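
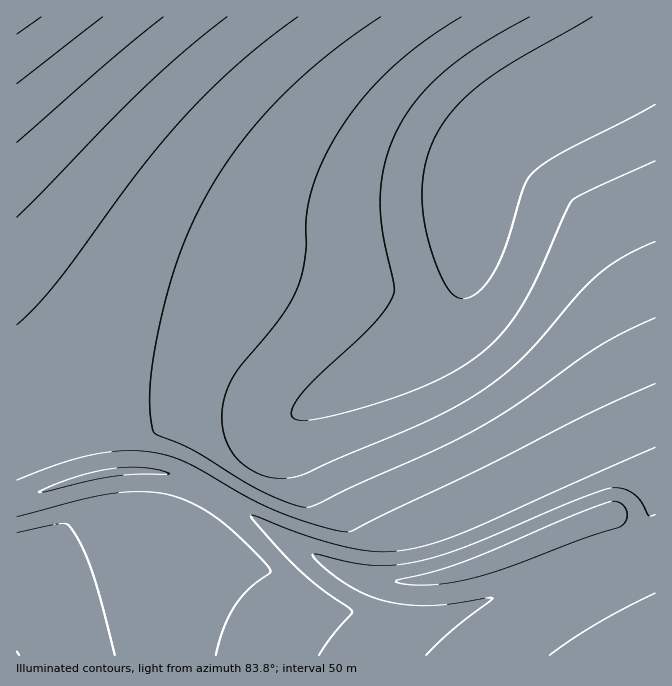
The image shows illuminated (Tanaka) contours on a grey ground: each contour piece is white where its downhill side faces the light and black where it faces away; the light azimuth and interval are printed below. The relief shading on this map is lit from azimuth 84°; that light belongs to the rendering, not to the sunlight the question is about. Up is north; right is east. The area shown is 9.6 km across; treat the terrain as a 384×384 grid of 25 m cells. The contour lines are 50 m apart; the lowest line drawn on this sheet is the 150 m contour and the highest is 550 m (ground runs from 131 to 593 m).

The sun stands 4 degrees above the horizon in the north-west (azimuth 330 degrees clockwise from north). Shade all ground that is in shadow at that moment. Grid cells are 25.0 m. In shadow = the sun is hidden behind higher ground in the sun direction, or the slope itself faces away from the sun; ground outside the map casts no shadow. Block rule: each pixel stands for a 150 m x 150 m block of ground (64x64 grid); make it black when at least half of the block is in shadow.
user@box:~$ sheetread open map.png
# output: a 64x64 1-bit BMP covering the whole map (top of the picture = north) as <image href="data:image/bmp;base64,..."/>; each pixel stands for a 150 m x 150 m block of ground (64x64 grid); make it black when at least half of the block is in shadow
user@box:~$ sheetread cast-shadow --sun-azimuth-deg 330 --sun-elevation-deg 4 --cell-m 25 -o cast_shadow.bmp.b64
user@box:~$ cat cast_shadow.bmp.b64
<image width="64" height="64" href="data:image/bmp;base64,Qk0+AgAAAAAAAD4AAAAoAAAAQAAAAEAAAAABAAEAAAAAAAACAAATCwAAEwsAAAIAAAAAAAAA////AAAAAAAAAAAAAAAAAAAAAAAAAAAAAAAAAAAAAAAAAAAAAAf/gAAAAAAf///gAAAAAP////gAAAAB////+AAAAAf////8AAAAD/////wAAAAf/////AAAAD/////8AAAAf/////wAAAH//////gAAA//////+AAAH//////5wAB///////v8Af//////8//////////z///8/////+H//+B/////4D//gD/////gB/4AD////8AAAAAD////wAAAAAD////AAAAAAH///4AAAAAAH///gAAAAAAH//+AAAAAAAH//wAAAAAAAP//AAAAAAAAf/8AAAAAAAA//gAAAAAAAB/+AAAAAAAAD/wAAAAAAAAH/AAAAAAAAAf4AAAAAAAAA/gAAAAAAAAB8AAAAAAAAADgAAAAAAAAAAAAAAAAAAAAAAAAAAAAAAAAAAAAAAAAAAAAAAAAAAAAAAAAAAAAAAAAAAAAAAAAAAAAAAAAAAAADwAAAAAAAAAfgAAAAAAAAD/AAAAAAAAAf/AAAAAAAAB/+AAAAAAAAD/8AAAAAAAAD/wAAAAAAAAH/AAAAAAAAAH8AAAAAAAAAHwAAAAAAAAAHAAAAAAAAAAEAAAAAAAAAAAAAAAAAAAAAAAAAAAAAAAAAAAAAAAAAAAAAAAAAAAAAAAAAAAAAAAAAAAAAAAAAAA=="/>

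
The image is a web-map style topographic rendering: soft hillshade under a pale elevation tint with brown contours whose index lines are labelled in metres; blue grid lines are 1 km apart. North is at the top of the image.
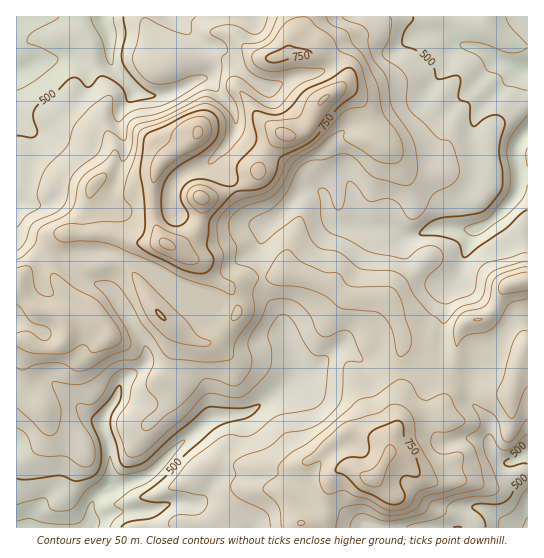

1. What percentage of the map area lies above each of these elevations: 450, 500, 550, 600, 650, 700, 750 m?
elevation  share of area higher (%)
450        96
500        86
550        70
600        52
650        34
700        18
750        7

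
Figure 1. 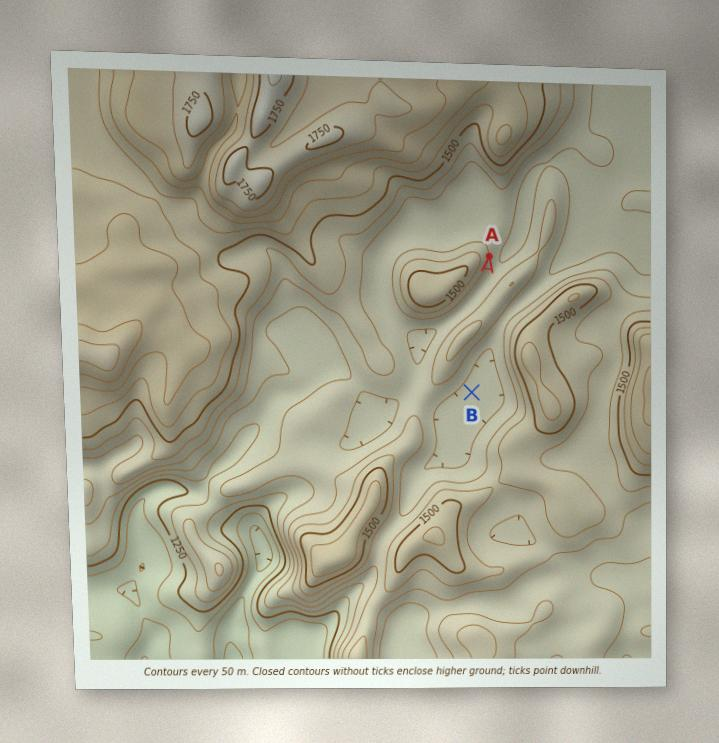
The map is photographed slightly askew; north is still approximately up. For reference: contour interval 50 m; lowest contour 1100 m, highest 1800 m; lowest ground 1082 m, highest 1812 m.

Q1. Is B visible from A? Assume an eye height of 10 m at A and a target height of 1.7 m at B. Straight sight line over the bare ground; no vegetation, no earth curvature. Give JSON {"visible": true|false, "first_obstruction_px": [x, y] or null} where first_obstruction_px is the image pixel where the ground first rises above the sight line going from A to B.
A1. {"visible": false, "first_obstruction_px": [484, 298]}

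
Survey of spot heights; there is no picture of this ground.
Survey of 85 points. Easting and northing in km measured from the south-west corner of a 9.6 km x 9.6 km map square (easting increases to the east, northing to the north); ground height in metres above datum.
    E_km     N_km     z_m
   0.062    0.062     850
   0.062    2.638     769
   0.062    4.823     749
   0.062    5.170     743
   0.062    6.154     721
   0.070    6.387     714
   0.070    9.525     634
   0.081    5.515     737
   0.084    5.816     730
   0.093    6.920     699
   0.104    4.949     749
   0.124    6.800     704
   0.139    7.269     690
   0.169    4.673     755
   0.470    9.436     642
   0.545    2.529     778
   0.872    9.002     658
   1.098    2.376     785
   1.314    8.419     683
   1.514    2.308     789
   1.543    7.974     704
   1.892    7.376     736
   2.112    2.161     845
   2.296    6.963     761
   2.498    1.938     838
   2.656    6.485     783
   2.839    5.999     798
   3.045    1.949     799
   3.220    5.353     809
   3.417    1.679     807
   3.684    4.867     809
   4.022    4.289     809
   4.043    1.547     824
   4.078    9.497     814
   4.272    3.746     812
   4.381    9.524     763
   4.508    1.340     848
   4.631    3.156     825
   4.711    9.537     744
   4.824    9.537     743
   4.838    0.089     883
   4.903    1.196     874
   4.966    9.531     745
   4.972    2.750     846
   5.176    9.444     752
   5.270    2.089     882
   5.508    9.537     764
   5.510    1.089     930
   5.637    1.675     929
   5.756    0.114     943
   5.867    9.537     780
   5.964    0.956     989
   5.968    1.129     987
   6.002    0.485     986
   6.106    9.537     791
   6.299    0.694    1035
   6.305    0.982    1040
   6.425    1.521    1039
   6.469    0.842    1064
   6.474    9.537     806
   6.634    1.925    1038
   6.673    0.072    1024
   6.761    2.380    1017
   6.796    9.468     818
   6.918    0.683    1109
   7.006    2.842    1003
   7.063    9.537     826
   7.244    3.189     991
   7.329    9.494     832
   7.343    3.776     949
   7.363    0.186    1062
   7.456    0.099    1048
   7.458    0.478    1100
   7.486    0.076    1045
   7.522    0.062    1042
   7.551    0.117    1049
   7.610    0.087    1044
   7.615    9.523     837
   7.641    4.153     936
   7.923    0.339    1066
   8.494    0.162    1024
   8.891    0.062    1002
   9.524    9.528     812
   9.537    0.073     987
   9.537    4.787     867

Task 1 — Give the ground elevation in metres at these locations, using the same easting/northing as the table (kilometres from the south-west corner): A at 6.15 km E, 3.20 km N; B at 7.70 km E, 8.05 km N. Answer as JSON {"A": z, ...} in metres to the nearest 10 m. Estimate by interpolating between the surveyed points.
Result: {"A": 910, "B": 820}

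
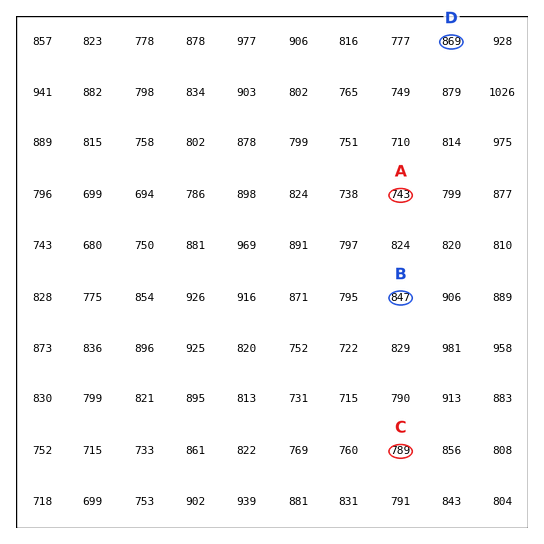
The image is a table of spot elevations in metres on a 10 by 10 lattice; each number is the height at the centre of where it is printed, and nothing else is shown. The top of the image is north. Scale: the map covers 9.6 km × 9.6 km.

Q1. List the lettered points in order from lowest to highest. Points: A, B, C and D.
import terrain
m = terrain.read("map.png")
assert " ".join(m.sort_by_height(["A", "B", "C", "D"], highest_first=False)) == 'A C B D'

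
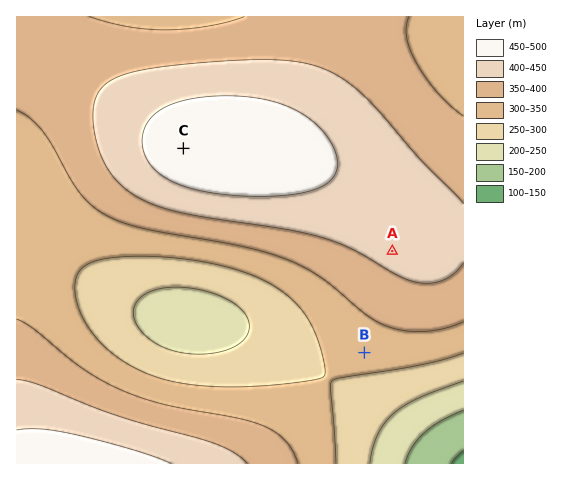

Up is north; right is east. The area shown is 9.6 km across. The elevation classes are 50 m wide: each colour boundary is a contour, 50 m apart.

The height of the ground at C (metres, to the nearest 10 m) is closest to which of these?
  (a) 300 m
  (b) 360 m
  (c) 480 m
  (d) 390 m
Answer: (c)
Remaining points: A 410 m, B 320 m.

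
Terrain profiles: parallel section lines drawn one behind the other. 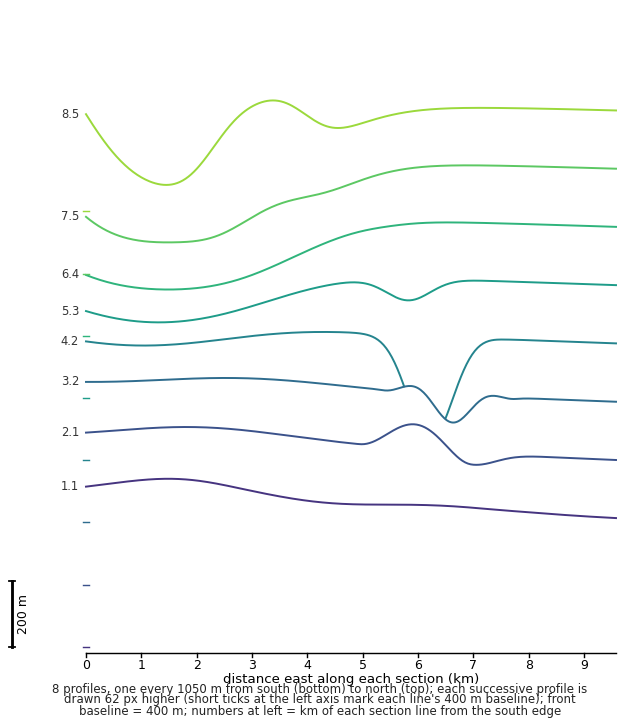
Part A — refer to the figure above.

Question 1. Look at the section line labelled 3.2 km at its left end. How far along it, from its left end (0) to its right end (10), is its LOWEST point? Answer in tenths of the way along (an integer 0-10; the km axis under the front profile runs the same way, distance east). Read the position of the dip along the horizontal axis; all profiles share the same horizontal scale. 7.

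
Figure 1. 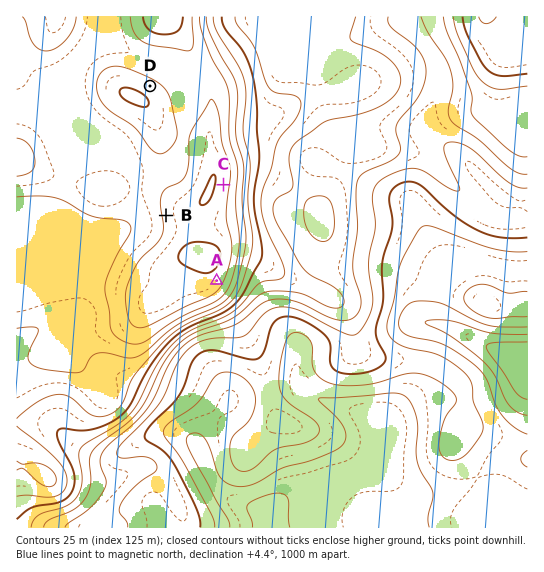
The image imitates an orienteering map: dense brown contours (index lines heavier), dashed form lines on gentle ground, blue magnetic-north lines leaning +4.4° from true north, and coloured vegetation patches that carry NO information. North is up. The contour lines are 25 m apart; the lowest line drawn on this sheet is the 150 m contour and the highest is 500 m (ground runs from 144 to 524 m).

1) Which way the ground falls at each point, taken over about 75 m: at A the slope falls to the SE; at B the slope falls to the W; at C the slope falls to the E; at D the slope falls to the NE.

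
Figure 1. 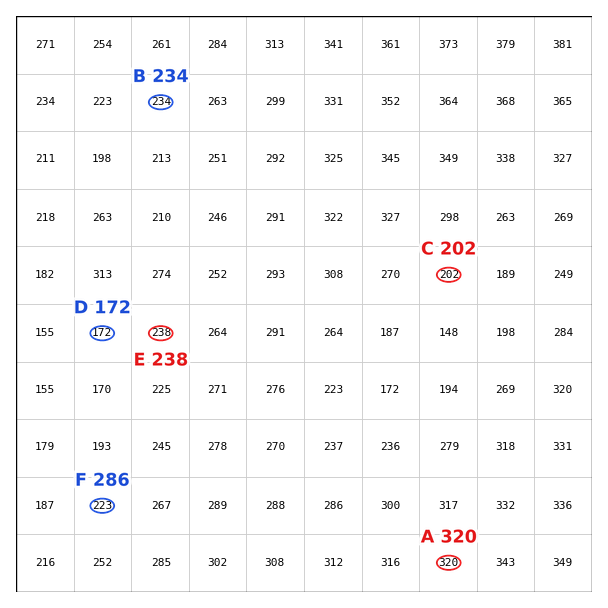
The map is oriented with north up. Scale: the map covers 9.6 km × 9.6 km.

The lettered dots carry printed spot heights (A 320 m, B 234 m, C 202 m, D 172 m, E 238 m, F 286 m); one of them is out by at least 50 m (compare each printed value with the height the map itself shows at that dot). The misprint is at F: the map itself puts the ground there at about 223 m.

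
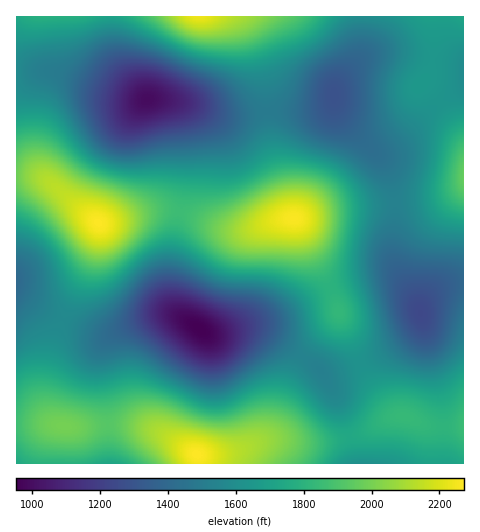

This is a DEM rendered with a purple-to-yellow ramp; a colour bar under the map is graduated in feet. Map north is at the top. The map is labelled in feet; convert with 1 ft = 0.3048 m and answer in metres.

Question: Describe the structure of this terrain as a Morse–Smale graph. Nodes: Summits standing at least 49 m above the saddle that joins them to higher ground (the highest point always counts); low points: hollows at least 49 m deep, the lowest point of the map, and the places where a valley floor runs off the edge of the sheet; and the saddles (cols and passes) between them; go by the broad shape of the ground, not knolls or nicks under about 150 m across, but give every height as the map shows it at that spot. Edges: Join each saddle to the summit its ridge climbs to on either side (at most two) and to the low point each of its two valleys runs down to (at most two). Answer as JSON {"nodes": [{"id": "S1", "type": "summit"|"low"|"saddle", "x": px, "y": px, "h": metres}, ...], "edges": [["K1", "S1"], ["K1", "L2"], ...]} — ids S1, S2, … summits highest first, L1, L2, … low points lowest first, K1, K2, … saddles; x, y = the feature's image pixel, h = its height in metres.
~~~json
{"nodes": [
{"id": "S1", "type": "summit", "x": 197, "y": 454, "h": 693},
{"id": "S2", "type": "summit", "x": 98, "y": 223, "h": 692},
{"id": "S3", "type": "summit", "x": 294, "y": 218, "h": 690},
{"id": "S4", "type": "summit", "x": 199, "y": 17, "h": 684},
{"id": "S5", "type": "summit", "x": 463, "y": 176, "h": 600},
{"id": "L1", "type": "low", "x": 200, "y": 329, "h": 290},
{"id": "L2", "type": "low", "x": 147, "y": 99, "h": 302},
{"id": "L3", "type": "low", "x": 420, "y": 313, "h": 378},
{"id": "L4", "type": "low", "x": 334, "y": 95, "h": 391},
{"id": "L5", "type": "low", "x": 17, "y": 283, "h": 426},
{"id": "K1", "type": "saddle", "x": 180, "y": 213, "h": 566},
{"id": "K2", "type": "saddle", "x": 361, "y": 363, "h": 494},
{"id": "K3", "type": "saddle", "x": 62, "y": 320, "h": 479},
{"id": "K4", "type": "saddle", "x": 395, "y": 202, "h": 467},
{"id": "K5", "type": "saddle", "x": 267, "y": 111, "h": 456}],
"edges": [["K1", "S2"], ["K1", "S3"], ["K1", "L1"], ["K1", "L2"], ["K2", "S1"], ["K2", "L1"], ["K2", "L3"], ["K3", "S1"], ["K3", "S2"], ["K3", "L1"], ["K3", "L5"], ["K4", "S3"], ["K4", "S5"], ["K4", "L3"], ["K4", "L4"], ["K5", "S3"], ["K5", "S4"], ["K5", "L2"], ["K5", "L4"]]}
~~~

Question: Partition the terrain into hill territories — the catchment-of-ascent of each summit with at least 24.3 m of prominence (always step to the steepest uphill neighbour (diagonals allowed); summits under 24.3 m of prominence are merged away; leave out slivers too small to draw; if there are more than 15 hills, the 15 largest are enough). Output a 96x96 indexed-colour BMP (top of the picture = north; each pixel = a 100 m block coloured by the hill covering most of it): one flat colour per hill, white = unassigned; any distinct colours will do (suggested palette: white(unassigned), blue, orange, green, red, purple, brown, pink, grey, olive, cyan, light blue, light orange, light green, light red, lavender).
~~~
<image width="96" height="96" href="data:image/bmp;base64,Qk12EgAAAAAAAHYAAAAoAAAAYAAAAGAAAAABAAQAAAAAAAASAAATCwAAEwsAABAAAAAAAAAA////ALR3HwAOf/8ALKAsACgn1gC9Z5QAS1aMAMJ34wB/f38AIr28AM++FwDox64AeLv/AIrfmACWmP8A1bDFACIiIiIiIiIiIiIiIiIiIiIiIiIiIiIiIiIiIiIiIiIiIiIiIiVVVVVVVVVVVVVVVSIiIiIiIiIiIiIiIiIiIiIiIiIiIiIiIiIiIiIiIiIiIiIiIlVVVVVVVVVVVVVVVSIiIiIiIiIiIiIiIiIiIiIiIiIiIiIiIiIiIiIiIiIiIiIiIlVVVVVVVVVVVVVVVSIiIiIiIiIiIiIiIiIiIiIiIiIiIiIiIiIiIiIiIiIiIiIiIlVVVVVVVVVVVVVVVSIiIiIiIiIiIiIiIiIiIiIiIiIiIiIiIiIiIiIiIiIiIiIiIlVVVVVVVVVVVVVVVSIiIiIiIiIiIiIiIiIiIiIiIiIiIiIiIiIiIiIiIiIiIiIiJVVVVVVVVVVVVVVVVSIiIiIiIiIiIiIiIiIiIiIiIiIiIiIiIiIiIiIiIiIiIiIiJVVVVVVVVVVVVVVVVSIiIiIiIiIiIiIiIiIiIiIiIiIiIiIiIiIiIiIiIiIiIiIiJVVVVVVVVVVVVVVVVSIiIiIiIiIiIiIiIiIiIiIiIiIiIiIiIiIiIiIiIiIiIiIiJVVVVVVVVVVVVVVVVSIiIiIiIiIiIiIiIiIiIiIiIiIiIiIiIiIiIiIiIiIiIiIiVVVVVVVVVVVVVVVVVSIiIiIiIiIiIiIiIiIiIiIiIiIiIiIiIiIiIiIiIiIiIiIiVVVVVVVVVVVVVVVVVSIiIiIiIiIiIiIiIiIiIiIiIiIiIiIiIiIiIiIiIiIiIiIiVVVVVVVVVVVVVVVVVSIiIiIiIiIiIiIiIiIiIiIiIiIiIiIiIiIiIiIiIiIiIiIlVVVVVVVVVVVVVVVVVSIiIiIiIiIiIiIiIiIiIiIiIiIiIiIiIiIiIiIiIiIiIiIlVVVVVVVVVVVVVVVVVSIiIiIiIiIiIiIiIiIiIiIiIiIiIiIiIiIiIiIiIiIiIiIlVVVVVVVVVVVVVVVVVSIiIiIiIiIiIiIiIiIiIiIiIiIiIiIiIiIiIiIiIiIiIiJVVVVVVVVVVVVVVVVVVSIiIiIiIiIiIiIiIiIiIiIiIiIiIiIiIiIiIiIiIiIiIiJVVVVVVVVVVVVVVVVVVSIiIiIiIiIiIiIiIiIiIiIiIiIiIiIiIiIiIiIiIiIiIiVVVVVVVVVVVVVVVVVVVSIiIiIiIiIiIiIiIiIiIiIiIiIiIiIiIiIiIiIiIiIiIlVVVVVVVVVVVVVVVVVVVSIiIiIiIiIiIiIiIiIiIiIiIiIiIiIiIiIiIiIiIiIiIhFVVVVVVVVVVVVVVVVVVSIiIiIiIiIiIiIiIiIiIiIiIiIiIiIiIiIiIiIiIiIiIRERFVVVVVVVVVVVVVVVVSIiIiIiIiIiIiIiIiIiIiIiIiIiIiIiIiIiIiIiIiIiERERERFVVVVVVVVVVVVVVSIiIiIiIiIiIiIiIiIiIiIiIiIiIiIiIiIiIiIiIiIRERERERERVVVVVVVVVVVVVSIiIiIiIiIiIiIiIiIiIiIiIiIiIiIiIiIiIiIiIiEREREREREREVVVVVVVVVVVVSIiIiIiIiIiIiIiIiIiIiIiIiIiIiIiIiIiIiIiIRERERERERERERFVVVVVVVVVVSIiIiIiIiIiIiIiIiIiIiIiIiIiIiIiIiIiIiIiEREREREREREREREVVVVVVVVVVSIiIiIiIiIiIiIiIiIiIiIiIiIiIiIiIiIiIiIRERERERERERERERERFVVVVVVVVSIiIiIiIiIiIiIiIiIiIiIiIiIiIiIiIiIiIiEREREREREREREREREREVVVVVVVVSIiIiIiIiIiERERIiIiIiIiIiIiMzMxEiIiERERERERERERERERERERERVVVVVVVSIiIiIiIiERERERESIiIiIiIiIjMzMzMxERERERERERERERERERERERERFVVVVVVSIiIiIiIRERERERERESIiIiIiMzMzMzMzMxEREREREREREREREREREREREVVVVVVSIiIiIhERERERERERERESIiIzMzMzMzMzMzMzEREREREREREREREREREREVVVVVVSIiIiEREREREREREREREREREzMzMzMzMzMzMzMzEREREREREREREREREREVVVVVVSIiIRERERERERERERERERERMzMzMzMzMzMzMzMzMRERERERERERERERERFlVVVVVSIiERERERERERERERERERETMzMzMzMzMzMzMzMzMzERERERERERERERERFlVVVVVSIRERERERERERERERERERETMzMzMzMzMzMzMzMzMzMxERERERERERERERZmVVVVVRERERERERERERERERERERETMzMzMzMzMzMzMzMzMzMzMRERERERERERERZmZVVVVRERERERERERERERERERERETMzMzMzMzMzMzMzMzMzMzMzEREREREREREWZmZmVVVRERERERERERERERERERERETMzMzMzMzMzMzMzMzMzMzMzMxERERERERFmZmZmZlVRERERERERERERERERERERETMzMzMzMzMzMzMzMzMzMzMzMzMzERERERNmZmZmZmZhERERERERERERERERERERETMzMzMzMzMzMzMzMzMzMzMzMzMzMzMREzZmZmZmZmZhERERERERERERERERERERETMzMzMzMzMzMzMzMzMzMzMzMzMzMzMzMzZmZmZmZmZhERERERERERERERERERERETMzMzMzMzMzMzMzMzMzMzMzMzMzMzMzM2ZmZmZmZmZhERERERERERERERERERERETMzMzMzMzMzMzMzMzMzMzMzMzMzMzMzM2ZmZmZmZmZhERERERERERERERERERERETMzMzMzMzMzMzMzMzMzMzMzMzMzMzMzM2ZmZmZmZmZhERERERERERERERERERERERMzMzMzMzMzMzMzMzMzMzMzMzMzMzMzM2ZmZmZmZmZhERERERERERERERERERERERMzMzMzMzMzMzMzMzMzMzMzMzMzMzMzM2ZmZmZmZmZhERERERERERERERERERERERMzMzMzMzMzMzMzMzMzMzMzMzMzMzMzM2ZmZmZmZmZhERERERERERERERERERERERMzMzMzMzMzMzMzMzMzMzMzMzMzMzMzM2ZmZmZmZmZhERERERERERERERERERERERMzMzMzMzMzMzMzMzMzMzMzMzMzMzMzM2ZmZmZmZmZhERERERERERERERERERERERMzMzMzMzMzMzMzMzMzMzMzMzMzMzMzM2ZmZmZmZmZhEREREREREREREREREREREREzMzMzMzMzMzMzMzMzMzMzMzMzMzMzM2ZmZmZmZmZhEREREREREREREREREREREREzMzMzMzMzMzMzMzMzMzMzMzMzMzMzM2ZmZmZmZmZhEREREREREREREREREREREREzMzMzMzMzMzMzMzMzMzMzMzMzMzMzM2ZmZmZmZmZhEREREREREREREREREREREREzMzMzMzMzMzMzMzMzMzMzMzMzMzMzM2ZmZmZmZmZhEREREREREREREREREREREREzMzMzMzMzMzMzMzMzMzMzMzMzMzMzM2ZmZmZmZmZhERERERERERERERERERERERETMzMzMzMzMzMzMzMzMzMzMzMzMzMzM2ZmZmZmZmZhERERERERERERERERERERERETMzMzMzMzMzMzMzMzMzMzMzMzMzMzM2ZmZmZmZmZhERERERERERERERERERERERETMzMzMzMzMzMzMzMzMzMzMzMzMzMzM2ZmZmZmZmZhERERERERERERERERERERERETMzMzMzMzMzMzMzMzMzMzMzMzMzMzM2ZmZmZmZmZhERERERERERERERERERERERETMzMzMzMzMzMzMzMzMzMzMzMzMzMzNmZmZmZmZmZhERERERERERERERERERERERETMzMzMzMzMzMzMzMzMzMzMzMzMzMzNmZmZmZmZmZhERERERERERERERERERERERERMzMzMzMzMzMzMzMzMzMzMzMzMzMzNmZmZmZmZmZhERERERERERERERERERERERERMzMzMzMzMzMzMzMzMzMzMzMzMzMzZmZmZmZmZmZhERERERERERERERERERERERERMzMzMzMzMzMzMzMzMzMzMzMzMzMzZmZmZmZmZmZhERERERERERERERERERERERETMzMzMzMzMzMzMzMzMzMzMzMzMzM2ZmZmZmZmZmZhERERERERERERERERERERERETMzMzMzMzMzMzMzMzMzMzMzMzMzNmZmZmZmZmZmZhERERERERERERERERERERERETMzMzMzMzMzMzMzMzMzMzMzMzMzd3ZmZmZmZmZmZhERERERERERERERERERERERETMzMzMzMzMzMzMzMzMzMzMzMzM3d3d2ZmZmZmZmZhERERERERERERERERERERERETMzMzMzMzMzMzMzMzMzMzMzMzN3d3d3ZmZmZmZmZhERERERERERERERERERERERETMzMzMzMzMzMzMzMzMzMzMzMzd3d3d3dmZmZmZmZhERERERERERERERERERERERETMzMzMzMzMzMzMzMzMzMzMzM3d3d3d3d3ZmZmZmZhERERERERERERERERERERERETMzMzMzMzMzMzMzMzMzMzMzN3d3d3d3d3dmZmZmZhEREREREREREREREREREREREzMzMzMzMzMzMzMzMzMzMzMzd3d3d3d3d3d2ZmZmZhEREREREREREREREREREREREzMzMzMzMzMzMzMzMzMzMzMzd3d3d3d3d3d3ZmZmZhEREREREREREREREREREREREzMzM0REREREMzMzMzMzMzM3d3d3d3d3d3d3dmZmZhERERERERERERERERERERERMzM0RERERERERERERERERDN3d3d3d3d3d3d3d2ZmZhERERERERERERERERERERETNERERERERERERERERERERER3d3d3d3d3d3d3d3ZmZhERERERERERERERERRERERERERERERERERERERERERERER3d3d3d3d3d3d3d3d2ZhEREREREREREREURERERERERERERERERERERERERERERER3d3d3d3d3d3d3d3d3ZhEREREREREREURERERERERERERERERERERERERERERERER3d3d3d3d3d3d3d3d3dxEREREREREURERERERERERERERERERERERERERERERERERHd3d3d3d3d3d3d3d3dxERERERERREREREREREREREREREREREREREREREREREREREd3d3d3d3d3d3d3d3dxERERERRERERERERERERERERERERERERERERERERERERERER3d3d3d3d3d3d3d3d0RERERERERERERERERERERERERERERERERERERERERERERER3d3d3d3d3d3d3d3d0RERERERERERERERERERERERERERERERERERERERERERERERHd3d3d3d3d3d3d3d0REREREREREREREREREREREREREREREREREREREREREREREREd3d3d3d3d3d3d3d0RERERERERERERERERERERERERERERERERERERERERERERERER3d3d3d3d3d3d3d0RERERERERERERERERERERERERERERERERERERERERERERERER3d3d3d3d3d3d3d0RERERERERERERERERERERERERERERERERERERERERERERERER3d3d3d3d3d3d3d0RERERERERERERERERERERERERERERERERERERERERERERERER3d3d3d3d3d3d3d0RERERERERERERERERERERERERERERERERERERERERERERERER3d3d3d3d3d3d3d0RERERERERERERERERERERERERERERERERERERERERERERERER3d3d3d3d3d3d3d0RERERERERERERERERERERERERERERERERERERERERERERERER3d3d3d3d3d3d3d0RERERERERERERERERERERERERERERERERERERERERERERERER3d3d3d3d3d3d3d0RERERERERERERERERERERERERERERERERERERERERERERERER3d3d3d3d3d3d3dw=="/>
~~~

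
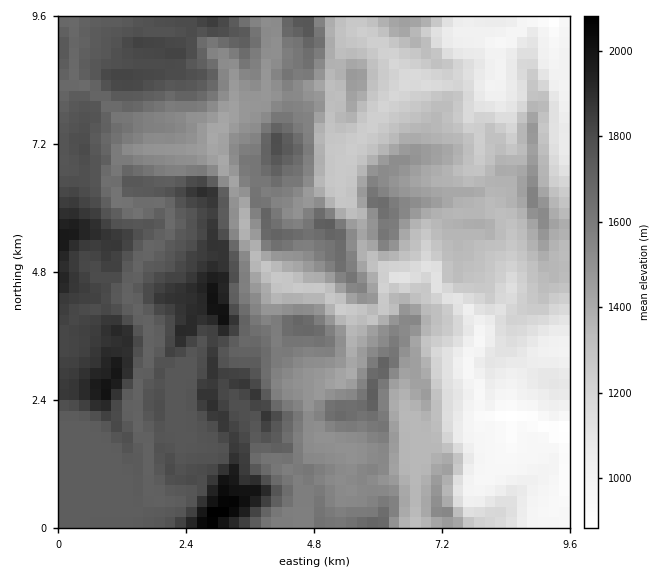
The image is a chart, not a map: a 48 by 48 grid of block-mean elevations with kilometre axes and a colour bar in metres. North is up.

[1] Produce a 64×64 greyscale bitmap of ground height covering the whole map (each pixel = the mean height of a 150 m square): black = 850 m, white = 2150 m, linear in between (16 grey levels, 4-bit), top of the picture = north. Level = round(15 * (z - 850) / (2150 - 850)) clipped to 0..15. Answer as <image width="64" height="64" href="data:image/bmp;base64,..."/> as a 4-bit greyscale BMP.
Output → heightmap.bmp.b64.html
<image width="64" height="64" href="data:image/bmp;base64,Qk12CAAAAAAAAHYAAAAoAAAAQAAAAEAAAAABAAQAAAAAAAAIAAATCwAAEwsAABAAAAAAAAAAAAAAABEREQAiIiIAMzMzAERERABVVVUAZmZmAHd3dwCIiIgAmZmZAKqqqgC7u7sAzMzMAN3d3QDu7u4A////AKqqqqqqqqu8ze7cy6mZmIiZmZmqqHZWZndlREQzIRERqqqqqqqqqrvN7u7cupmIiJmZmZmpdmZ4h1RERDMhERGqqqqqqqqqqrze7u3LqZiImYiIiJmGZniGQzNEQyEREaqqqqqqqqqqq83u7ty6mYiYiIiImYZmeGQyIjMzIhERqqqqqqqqqqqrve7d3cupiZiIiIiIdmZ3ZCISIjMiERGqqqqqqqqqu7u87dzcupmIiIiIiIh2ZndkIhESIiIhEaqqqqqqqqu7u7zd28upmJmIiIiIh3ZmZ3UyERESIiIRqqqqqqqqq7u7u83bqpmJmYiIiIiHZmZndkIRERESIhGqqqqqqqqru7u7u8upmZmIiIiIiIdmZmZ2QiERERESIaqqqqqrqru6q7u7y6maqYiIiIiIiGZmZmUyIRERERERqqqqqrqqu6qqu7vLqqqpiIiIiIiIZmZmVCIRERERERGqqqqruqqqqqu7vLurupmIiIiIiJhmZmZDIhERERERAKqqqru6qrqqq7vMu6u6qYiIiJiJmGZmZUMhERERERAAqqqru6qquqqru8u7q8upmImZmZmXZmZlQyEREQEQERGqq7zLqqu6qqu8y7u8uqmIiaqZmpdmZmVDIRERARESIbu8zcuqq7qqq8y7u7upmIeJmZmql2ZmdUMyEiEREiIizMzd26qruqqrzLu7y5iIh3iIiJqXZmd1QzISIRIiIjLMzN3cuqu6qqvMu7zLmIh3d3d4mpdmd2UzMhIiIiIzM8zM3d3Kqrqqq8y8zLqYiHd3dneamHZ3ZDMhEiIiIzMzvMzM3cuqu6qqzLu7upiIh3d3Z4qpd3dkMyEjMiIjMzK7vMzdy6q7qqrMuqqqmYiIiHd2iaqHd1QzISMzIiIiIru7zNzLqqu7qry6qqqZmIiIh3aImYd2VDIhIzMzIiIiu7vMzMyqq8u6vLqqqpmZiImHZniJmHZEQyISMzMyIiK7u8zMzKqrzLu7uqmqmJmZmYdmd4iYdlVEMhIzQzMiIru7zMzLqqvMy7zMupmJmpqph2Z3iIh2VVRDEjNEQzIiu7u8zMuqq7zMvN26mYmaqph2VmZ4iIdlVEIiNEREMzO7u7vLuqq7vMzN7bqYiJmZh2VVVVZ4h2VUMiMzREREM8u7u7uqqrvMzM7sqYh3eIh3VVVmVWd2ZVQiNENEVVREzLu7uqqrzMzM3tuZh2ZmZmZVZ3dVdmVVQzNFRERVVUTMy7u6qru8zMzd25iHZVVVVVZ4h1VVVUM0RFVUNFVVVdzLu7qqu7zMzN3bqHZlVVVWeImGRERFQ1VVVVQ0VVZVzMu7u6qru7vM3dyodlVVZmeJmHZTMzRDVmVVVERVZmbMu7vLqqqru7zMy6hlVmZ3eJmXZUREMzNWZVVVRFVmZsy7u8u6qqq7u8zLqGZnd3iJmZdlVVVENFZmVVVFVmZm3Lu7y7qqqqu7zMuXZ4iIiImZh2Z3ZVVFZmZVVVVWdmbczMzMu6qqq7vMy4ZomZmImZmHZ4h2VUVmZmVVVWZ2Zt3czMy7uqqqu7y5dnmqqpmZqod4mYZlVmZmZmZVZndm3d3Mu7u7qpq7vLh2eamZmaqph3iZh2VWZmZmZVVnh2bM3Mu6qqqqqqvMuHZ5qYiJqph2Z5mHdmZmZmZlVmeHZszMu6qZmaqqu7u4doqYiHiZdlVomZh3ZmZmZmVmaIdmzMu7qZmZmau7zLl3mZiId4dVVompiIh3dmZmZmZ4hmW7u7qZqqqqq8zMuWeZiIh3dlVWiZiId3d2ZmZmZoh2Vbu7upmqq7u7zMuneJmZmIdlVVaJh3d3dmZmZmZmiHVUu7u6mqqqqqq7uoZ5mZmZmGVVVniId3ZmZmZmZmZ4ZUS7u7qZqpmZiJmYd4mZqpmYZVVVeIiHd2ZmVVZmZnhlQ6u7upiZiIiIiHdniZmqqZhlVVVneIh3d2ZlVWZmd2Qzq7u6qIiIiIh3d2eJmauqmHVVVVZ3iId3dmVVVmVnZDK7u6qYiHd3d3d2eIiJq6qoZVVVVWZ3d3d2ZVVWVWdkMru7qpmIiIiIh3Z3iIm7qphlVVVVVmZmZmZlRVVVd2Qyq7uqqZmIiIiHdmd4iKqpmGVVVUVVZmZmZlVFVUV3VDKru7qpmZiIiId3Z3iImZmIdVZlVFVVZmZVVEVURWdUMqq7upmZmIiIiId3d3eJmIh2VmVURVVVZlVEREM0Z2Qyqqu6maqZmYmJiHd3d4iIiIZWdlVEVVVWZUQzMzRWZDKqqqmaqqqpmpmYh3d3eIiIhlZ3VUREVVVlVDIiM0ZkIqqqmqu7qqqqqqmHd4d4iHd2VndlVERERVVUMiIjRVMiqZmru7u7u6uqqYd4h3iIh3ZWd2VUREREREMiIiNFQiKpqqu7u7u7u7u6h3iHeJmZhmZ3ZVREREREQyIiI0UyIqmqq7u7u7u7uqqHiZh4mZmGZndlVEREVVVEMiIjRDIiqqqru7u7u7u6mYiJmHiJmYdmZmVURFVVVDMyIiNEIiKqqqq7u7u7u7qYiJmYeImZl2VlVURVVWUzMiISI0MhIqqqqru7u7u7upmaqpiImZqnZVVURVVmUzIiIhEiMyESqqqqu7u7u7u6qruqmIiZqpdlVURVZmVDIiIiEREzIRKqqqqqq7u7u7u7u6qYiKqrl2VVVWZ3ZlQyIiIiISIhEaqqqqqru7u7u7u7qYiImqqHZVVVZnd2ZTMiIiIiERER"/>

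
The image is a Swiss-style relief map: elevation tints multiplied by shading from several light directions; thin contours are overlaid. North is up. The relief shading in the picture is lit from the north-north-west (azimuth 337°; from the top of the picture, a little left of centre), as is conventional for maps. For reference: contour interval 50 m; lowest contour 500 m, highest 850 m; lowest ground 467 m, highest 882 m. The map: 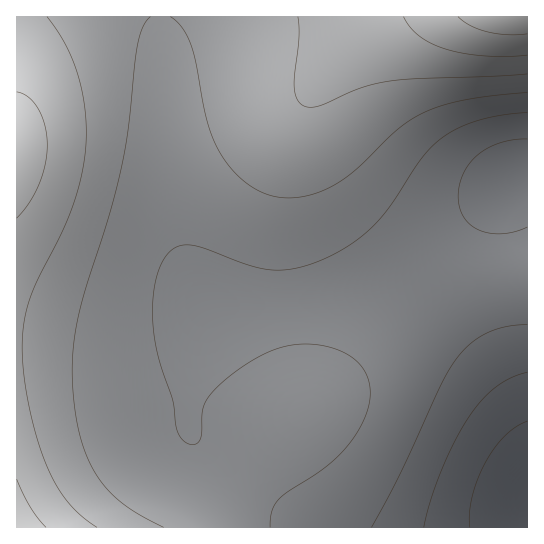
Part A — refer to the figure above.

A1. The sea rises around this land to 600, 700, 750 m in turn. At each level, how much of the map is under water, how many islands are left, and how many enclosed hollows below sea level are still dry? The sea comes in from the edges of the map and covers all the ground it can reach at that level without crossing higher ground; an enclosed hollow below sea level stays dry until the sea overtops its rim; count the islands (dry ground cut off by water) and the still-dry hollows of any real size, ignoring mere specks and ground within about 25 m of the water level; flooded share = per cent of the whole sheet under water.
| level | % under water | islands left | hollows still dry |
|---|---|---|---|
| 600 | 10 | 0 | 0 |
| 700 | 66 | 0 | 0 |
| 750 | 86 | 0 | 0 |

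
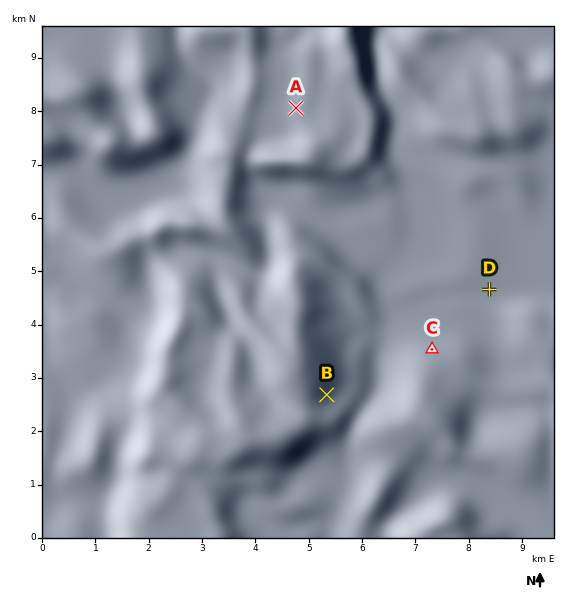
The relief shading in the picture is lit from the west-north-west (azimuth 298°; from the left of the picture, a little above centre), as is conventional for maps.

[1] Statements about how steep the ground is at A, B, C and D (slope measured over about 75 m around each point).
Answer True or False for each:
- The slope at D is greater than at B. False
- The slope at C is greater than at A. True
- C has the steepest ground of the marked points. False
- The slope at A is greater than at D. True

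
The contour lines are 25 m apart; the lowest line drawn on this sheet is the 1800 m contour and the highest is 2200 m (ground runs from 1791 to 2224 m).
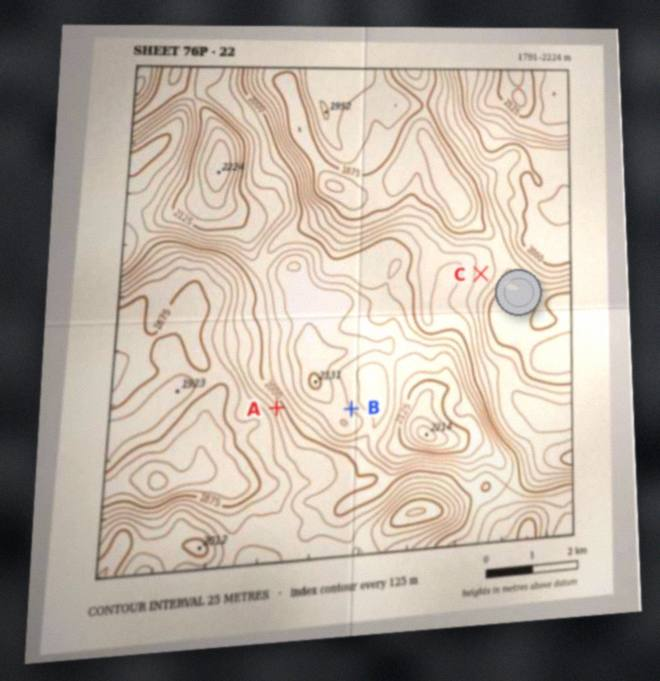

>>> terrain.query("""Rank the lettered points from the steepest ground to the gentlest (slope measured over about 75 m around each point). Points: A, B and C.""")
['A', 'B', 'C']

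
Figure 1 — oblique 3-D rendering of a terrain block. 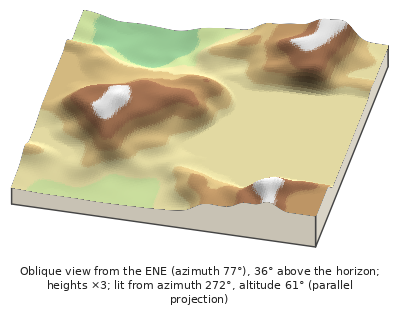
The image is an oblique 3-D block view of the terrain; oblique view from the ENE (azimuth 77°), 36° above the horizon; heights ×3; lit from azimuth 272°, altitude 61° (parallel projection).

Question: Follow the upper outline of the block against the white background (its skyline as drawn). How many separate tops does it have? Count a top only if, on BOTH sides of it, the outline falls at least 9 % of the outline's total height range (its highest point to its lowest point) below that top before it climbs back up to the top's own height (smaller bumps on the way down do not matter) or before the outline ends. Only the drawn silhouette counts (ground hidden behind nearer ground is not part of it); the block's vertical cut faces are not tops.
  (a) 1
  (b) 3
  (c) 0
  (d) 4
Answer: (a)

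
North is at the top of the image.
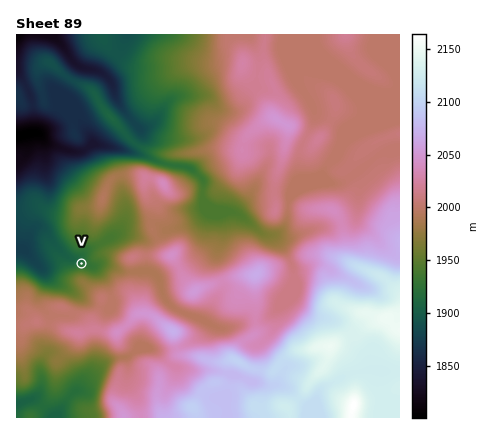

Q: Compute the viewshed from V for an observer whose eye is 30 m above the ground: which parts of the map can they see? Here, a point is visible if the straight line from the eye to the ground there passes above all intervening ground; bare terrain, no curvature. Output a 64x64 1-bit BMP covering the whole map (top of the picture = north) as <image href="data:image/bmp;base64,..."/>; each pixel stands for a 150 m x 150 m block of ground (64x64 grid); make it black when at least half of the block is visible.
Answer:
<image width="64" height="64" href="data:image/bmp;base64,Qk0+AgAAAAAAAD4AAAAoAAAAQAAAAEAAAAABAAEAAAAAAAACAAATCwAAEwsAAAIAAAAAAAAA////AAAAAAAAAAAAAAAAAAAAAAAAAAAAAAAAAAAAAAAAAAAAAAAAAAAAAAAAAAAAAAAAAAAAAAAAAAAAAAAAAAAAAAAAAAAAAAAAAAAAAAAAAAAAAAAAAAAAAAAAAAAAAAAAAAAAAAAAAAAAAAAAAAAAAAAAAAAAAAAAAAAAAAAAAAAAAAAAAAAAAAAAAAAAAAAQAAAAAAAgADgAAAAAAD8AEAAAAAAAPwAAAAAAAAB+B4AMAAAAAPwPwAAAAAAA+P/gAAAAAAD5/+AAAAAAAP//4AAAAAAA///gAAAAAAD//+AAAAAAAP/+IAAAAAAA7/4QAAAAAADv//4AAAAAAPz//AAAAAAA/H/8AAAAAAD8P/wAAAAAAPg+PgAAAAAA+AQ8AAAAAAAwADxAAAAAAAAAPMAAAAAAAAA5gAAAAAAAADkAAAAAAAAAGAAAAAAAAAAAAAAAAAAAAAAAAAAAAAAAAAAAAAAAAAAAAAAAAAAAAAAAAAAAAAAAAAAAAAAAAAAAAAAAAAAAAAAAAAAAAAAAAAAAAAAAAAAAAAAAAAAAAAAAAAAAAAAAAAAAAAAAAAAAAAAAAAAAAAAAAAAAAAAAAAAAAAAAAAAAAAAAAAAAAAAAAAAAAAAAAAAAAAAAAAAAAAAAAAAAAAAAAAAAAAAAAAAAAAAAAAAAAAAAAAAAAAAAAAAAAA=="/>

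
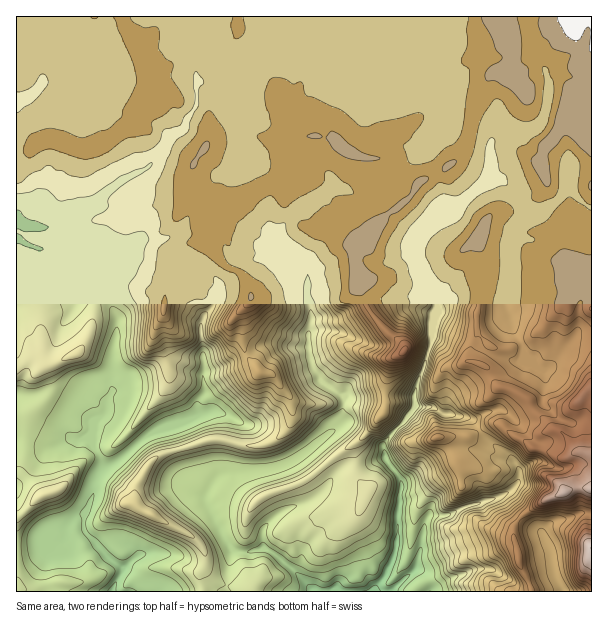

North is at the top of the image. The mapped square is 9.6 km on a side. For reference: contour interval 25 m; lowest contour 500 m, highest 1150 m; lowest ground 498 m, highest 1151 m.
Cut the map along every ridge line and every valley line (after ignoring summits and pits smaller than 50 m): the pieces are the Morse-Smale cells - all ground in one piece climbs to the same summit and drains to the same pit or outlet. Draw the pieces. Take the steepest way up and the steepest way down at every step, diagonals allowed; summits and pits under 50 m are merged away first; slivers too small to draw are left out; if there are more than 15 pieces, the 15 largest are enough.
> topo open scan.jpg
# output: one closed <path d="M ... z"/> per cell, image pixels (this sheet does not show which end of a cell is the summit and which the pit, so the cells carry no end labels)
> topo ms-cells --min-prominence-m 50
<path d="M276 343l-15 3-14 10 14 17 11 1 18 24 2 22-4 9-13 11-12 5-11 1-31-7-9 0-34 11 14 38 13 10 18 39 9 12-4 35-4 7 150 1 11-16 11-24 2-21-1-16 5-24 0-9-17-24-1-14 30-34 1-11-5-3-20 0-18 2-19 0-11-2-23-18-7-13-4-17-14 0z"/><path d="M324 20l-20 1 6 23 0 7-2 3-11 4-9 0-24-15-20 29-16 14 2 7 24 27-4 14-2 19-6 3 14 17 12 25 0 23 10 19 4-13 17-17 19-11 9-7 6-4 9 0 11 5 9 0 31-13 9-12 32-25 11-12 5-11 0-15-4-9-14-22-10-10-15 3-18-1-11-7-15-29-12-6z"/><path d="M180 246l-8 6-3 23-3 6 0 10-2 3-18-4-27-8-8 0-7 5-6 10 14 11 6 12-6 36 0 37-4 6-2 14-13 9-13-10-35-20-18 5-10-1 0 46 18 2 15 4 19-9 11 1 9-2 9 15 4 15 2 1 18-11 27-24 21-8 2 0 7 24 33-11 9 0 31 7 11-1 12-5 13-11 4-9-2-22-18-24-11-1-15-18-24 12-18 5 0-25-4-23 6-12 11-12 1-16-11-14-18-10z"/><path d="M450 120l-5 11-11 12-20 14-25 25-27 11-29-5-34 22-17 17-4 6 2 13 27 27 0 24 5 15-3 20 8-2 25 1 21-17 24-13 21-3 22-7-15-31-1-11 2-10 4-6 17-17 10-8 12-3 12-12 15-11 6-18 0-29-7-7-15-4-17-2z"/><path d="M591 338l-18 0-27 32-7-2-9-8-5-2-3 3-9 1-9 10-12 2-21 14-15 6-8 8-1 12 24 6 10 14 11 11 11 6 15 17 0 14-2 4-17 11 19 21 28-19 21-9 11-3 14 1z"/><path d="M120 16l-92 1 0 7 6 14 2 15 7 27-1 4-12 12-14 5 1 51 7 0 12-8 12-5 38 11 19-6 17-14 9-3 3-4 6-13 6-6 4-26-10-28-13-18z"/><path d="M503 181l-18 1-26 23-12 3-10 8-17 17-6 21 8 24 16 25 0 8-5 10 1 9 10 1 29 12 19 12 21 6 9 0 2-2 0-6-12-24-1-14-6-15 0-9 3-10 3-48 10-10 7-3 6-7-12-9-6-12z"/><path d="M89 438l-9 2-11-1-19 9-24-6-10 1 1 149 94 0 11-20 0-3-24-21-14-20 0-12 10-24-2-4 4-9 6-9-4-17z"/><path d="M423 406l-7 0-12 16-13 12-7 10 1 14 13 18 4 6 0 9-5 24 1 16-2 21-11 24-9 11-1 5 17 0 12-14 11-8 6-21 3-24 5-9 18 0 18-10 33-8 14-8 6-8 0-14-2-4-13-13-11-6-11-11-10-14-6-4-22-2-9-6z"/><path d="M527 16l-77 1 0 10-6 18-13 16-9 4 10 9 14 22 4 9 0 14 3 3 17 2 15 4 7 7 0 5 15-7 18 0 11-5 6-6 6-24 0-18-2-11-12-18 0-9z"/><path d="M171 426l-22 8-27 24-20 11-6 10-4 9 2 4-10 24 0 12 14 20 24 21-10 21 1 2 89-1-2-19 5-6 0-14-7-12-15-10-42-20-8-7 3-18 12-20 11-9 19-7z"/><path d="M581 200l-9 19-14 13-15 2-9 6-18-2-4 2-2 5-2 36-3 10 1 15 5 9 1 14 11 18 1 10 18 13 4 0 27-32 19 0 0-129z"/><path d="M215 16l-94 1 6 15 13 18 10 28 0 8-4 18-6 6-6 13-3 4-9 3-17 14-8 2 6 15 14 21 29-13 16-17 6-12 18-14 0-4 10-15 2-6-2-14 3-6-3-10 10-14 12-22 0-11z"/><path d="M429 292l-42 9-24 13-21 17-25-1-8 2 1 28 9 18 20 16 14 4 19 0 18-2 24 1 2-13 14-36 3-27 5-10-2-12z"/><path d="M500 498l-35 8-18 10-18 0-2 2-12 51 7 2 5 5 4 16 101-1-4-13-8-12-3-20-3-6 0-13 4-8z"/>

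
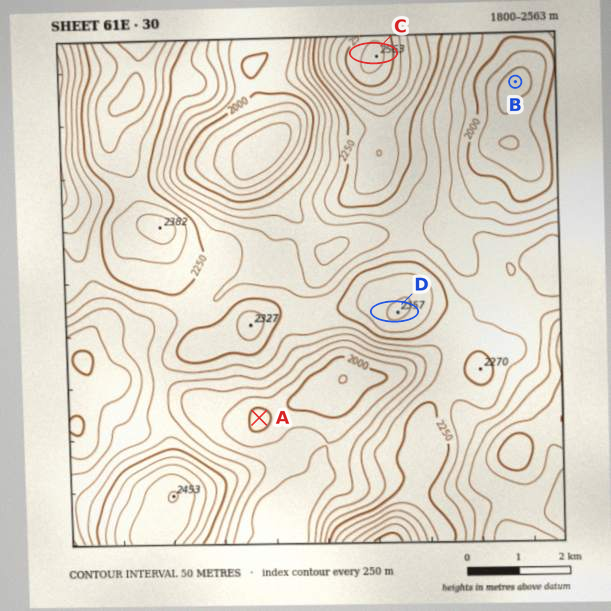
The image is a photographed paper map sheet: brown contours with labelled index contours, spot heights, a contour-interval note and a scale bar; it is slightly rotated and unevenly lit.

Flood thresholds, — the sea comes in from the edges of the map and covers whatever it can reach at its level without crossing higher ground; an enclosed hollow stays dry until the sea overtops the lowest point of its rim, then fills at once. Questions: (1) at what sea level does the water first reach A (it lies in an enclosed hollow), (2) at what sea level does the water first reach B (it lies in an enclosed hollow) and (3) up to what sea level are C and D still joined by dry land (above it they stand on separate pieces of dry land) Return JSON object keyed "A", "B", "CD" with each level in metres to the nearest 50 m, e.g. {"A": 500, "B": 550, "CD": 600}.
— {"A": 2050, "B": 2000, "CD": 2150}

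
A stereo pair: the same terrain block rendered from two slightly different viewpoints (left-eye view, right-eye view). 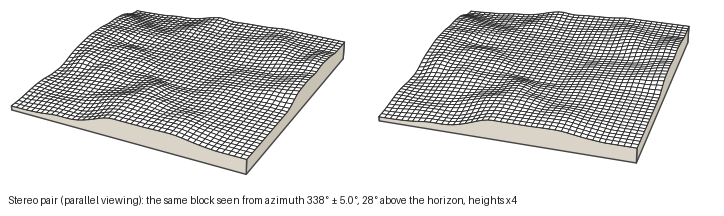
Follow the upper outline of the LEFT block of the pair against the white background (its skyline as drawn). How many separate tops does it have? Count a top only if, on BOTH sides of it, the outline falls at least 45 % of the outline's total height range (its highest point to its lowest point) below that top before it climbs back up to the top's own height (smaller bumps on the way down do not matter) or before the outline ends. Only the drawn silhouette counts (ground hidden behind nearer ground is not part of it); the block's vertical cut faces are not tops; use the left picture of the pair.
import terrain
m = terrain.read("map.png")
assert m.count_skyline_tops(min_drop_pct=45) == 0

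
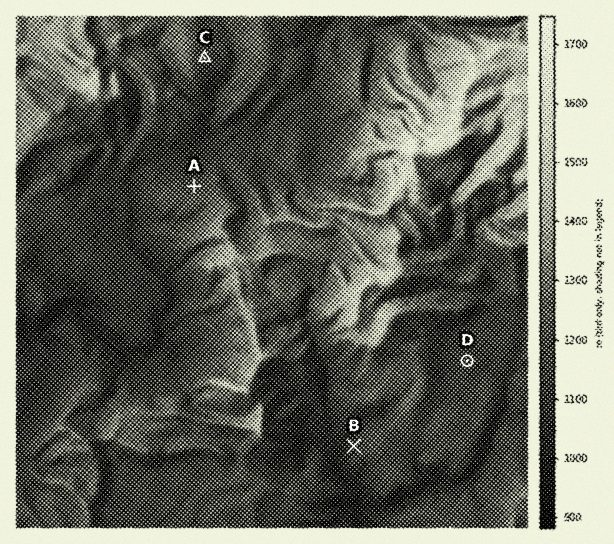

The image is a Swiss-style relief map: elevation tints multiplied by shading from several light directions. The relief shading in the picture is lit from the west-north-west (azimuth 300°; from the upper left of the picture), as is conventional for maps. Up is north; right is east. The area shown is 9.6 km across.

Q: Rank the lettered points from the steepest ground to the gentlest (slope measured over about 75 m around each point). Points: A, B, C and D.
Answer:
B A C D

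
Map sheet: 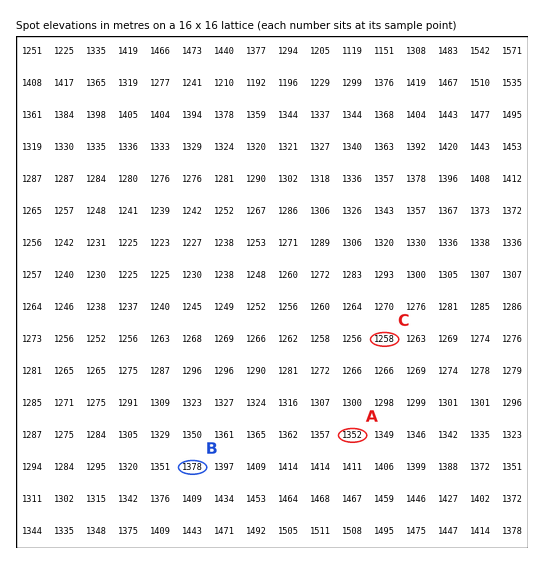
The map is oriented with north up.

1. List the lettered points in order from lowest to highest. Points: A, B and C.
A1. C A B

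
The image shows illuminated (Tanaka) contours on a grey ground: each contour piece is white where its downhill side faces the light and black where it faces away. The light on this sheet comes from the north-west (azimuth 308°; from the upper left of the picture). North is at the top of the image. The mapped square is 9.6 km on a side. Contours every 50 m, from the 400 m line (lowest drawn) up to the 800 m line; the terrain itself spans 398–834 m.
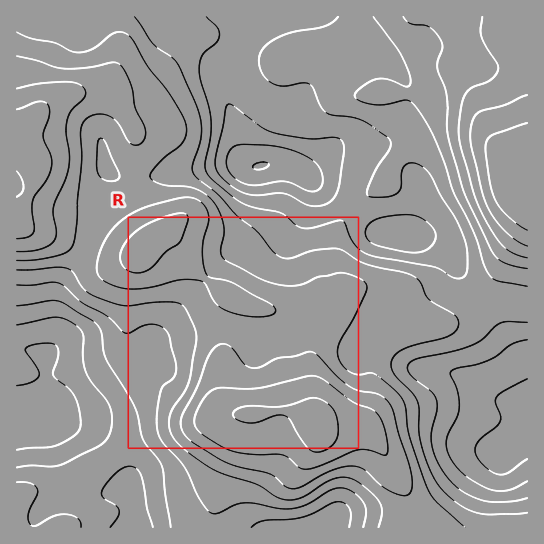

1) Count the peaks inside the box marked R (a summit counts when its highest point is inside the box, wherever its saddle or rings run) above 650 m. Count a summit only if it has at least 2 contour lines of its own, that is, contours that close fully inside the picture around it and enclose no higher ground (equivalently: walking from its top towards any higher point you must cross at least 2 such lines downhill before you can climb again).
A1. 2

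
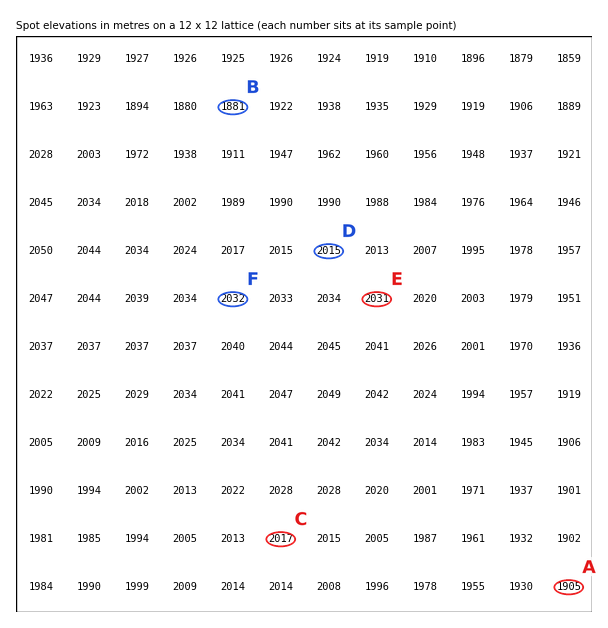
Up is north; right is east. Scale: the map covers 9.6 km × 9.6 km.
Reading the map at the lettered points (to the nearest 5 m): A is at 1905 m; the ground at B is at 1880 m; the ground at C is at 2015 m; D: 2015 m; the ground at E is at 2030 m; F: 2030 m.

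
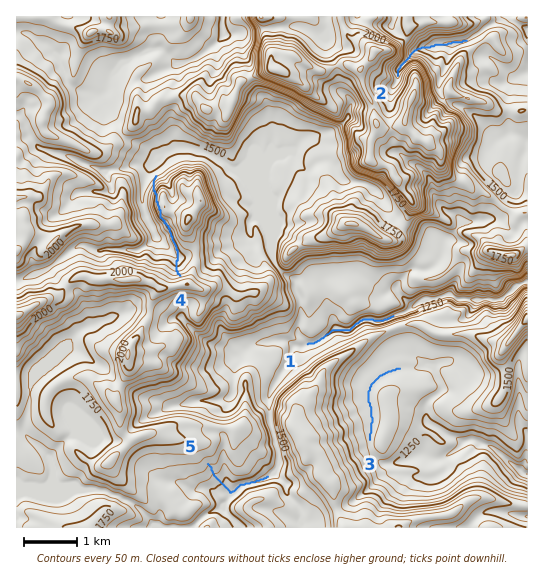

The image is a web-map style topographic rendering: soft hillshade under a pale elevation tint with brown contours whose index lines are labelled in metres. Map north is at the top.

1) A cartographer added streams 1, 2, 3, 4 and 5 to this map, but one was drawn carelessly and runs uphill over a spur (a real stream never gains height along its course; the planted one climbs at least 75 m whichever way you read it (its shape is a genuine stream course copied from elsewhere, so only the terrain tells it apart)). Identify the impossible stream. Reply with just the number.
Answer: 4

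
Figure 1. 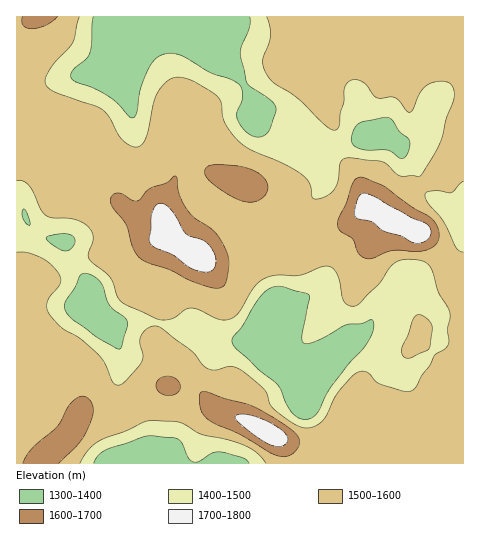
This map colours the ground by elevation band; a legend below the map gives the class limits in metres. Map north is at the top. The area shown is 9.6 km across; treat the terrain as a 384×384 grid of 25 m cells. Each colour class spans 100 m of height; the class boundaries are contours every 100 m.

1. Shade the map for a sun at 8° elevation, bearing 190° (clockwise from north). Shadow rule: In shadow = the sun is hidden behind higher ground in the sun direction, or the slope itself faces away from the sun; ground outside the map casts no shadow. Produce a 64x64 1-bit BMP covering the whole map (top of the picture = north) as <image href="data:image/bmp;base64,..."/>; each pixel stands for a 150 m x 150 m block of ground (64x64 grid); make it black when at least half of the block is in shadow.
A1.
<image width="64" height="64" href="data:image/bmp;base64,Qk0+AgAAAAAAAD4AAAAoAAAAQAAAAEAAAAABAAEAAAAAAAACAAATCwAAEwsAAAIAAAAAAAAA////AAAAAAAAAAAAAAAAACAAAAAAAAAAOAAAAAAAAAA8AAAAAAAAAB4AAAAP4AAADgAAAB/wAAAOAAAAf/AAAAAAAAP/+AAAAMAAD//4AAAA4AAP//gAAABiAB///gcAAAIAP///BwAAAwR///+GAAAHxH///8AAAB+Af///8AAAfgD//+PwAAD+A///w+AAAf4H//+B4AAD/g/j/4AAAAf+H8D/gAAAB/wAAH+AAAAP/AAAP4AAAAf4AAA/AAAAA/AAAB8AAAAA8AAAAAAAAABgAAAAAAAAAAAAAAAAAAAOAAAAAAAAAD4AAAAAAAAA/gAADAAAAAD/AAA8AAAAAf8AAHwAAAAB/gAA/AAAAAf4AAD8AAAAPmAAAfwAAAD+AAAD/AAAA/4AAA/8AAAH/AAAD/gAAB/8AAAf8AAAf/gAAB+AAAD/+AAAHwBg4P/4AAAOAfPg//AAAA4H/+D/8AAAAAf/4f/wAAAAA//j//AAAIAB/8H/8AABwAP+Af/wAAPAA/wA//AAA8AH+AD/8AAHgAP4AD4AAD+AA/gAHAAB/4AB+AAAAA//ABzwAAAAD/8APgAAAAAP/wD+AAAAAAf+Af4AAAAAAf4H/gAAAAAABA/+AAAAAAAAD/wAAAAAAAAP/AAAAAAAAAf4AAAAAAAAAAAAAAAAAAAAAAAAAAAAAAAAAAAAAA=="/>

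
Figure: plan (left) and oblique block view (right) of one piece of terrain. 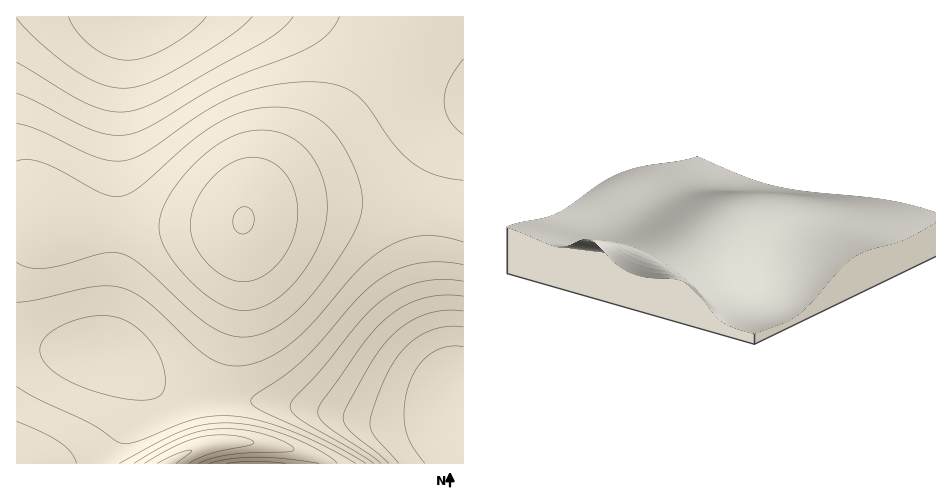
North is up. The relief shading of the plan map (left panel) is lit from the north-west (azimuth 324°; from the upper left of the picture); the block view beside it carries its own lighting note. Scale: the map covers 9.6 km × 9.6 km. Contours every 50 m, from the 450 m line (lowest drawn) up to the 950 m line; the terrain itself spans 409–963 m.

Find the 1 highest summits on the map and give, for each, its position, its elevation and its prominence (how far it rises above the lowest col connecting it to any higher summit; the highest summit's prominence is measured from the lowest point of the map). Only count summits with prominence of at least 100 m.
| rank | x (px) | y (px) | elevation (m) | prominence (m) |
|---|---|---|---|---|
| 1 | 243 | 221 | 953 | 233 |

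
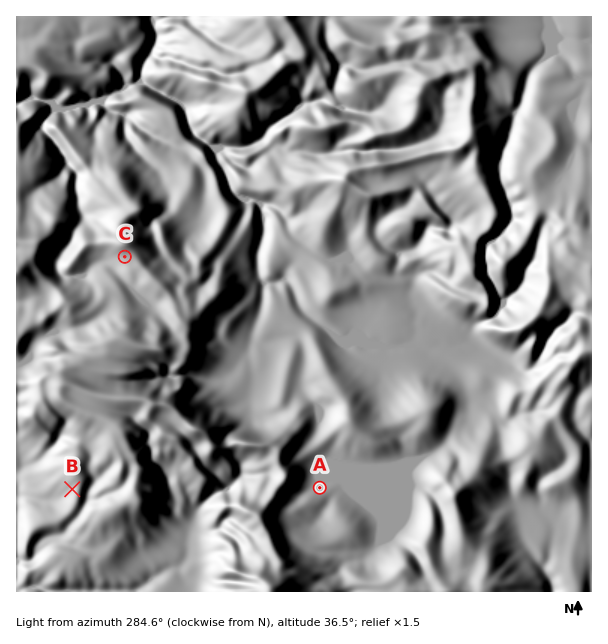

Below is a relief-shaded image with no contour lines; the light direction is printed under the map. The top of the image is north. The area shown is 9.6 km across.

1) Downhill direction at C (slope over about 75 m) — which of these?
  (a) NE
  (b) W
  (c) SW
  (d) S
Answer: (c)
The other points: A N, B SW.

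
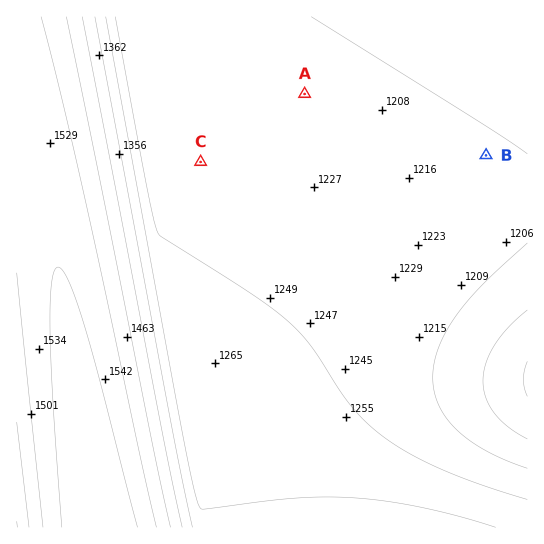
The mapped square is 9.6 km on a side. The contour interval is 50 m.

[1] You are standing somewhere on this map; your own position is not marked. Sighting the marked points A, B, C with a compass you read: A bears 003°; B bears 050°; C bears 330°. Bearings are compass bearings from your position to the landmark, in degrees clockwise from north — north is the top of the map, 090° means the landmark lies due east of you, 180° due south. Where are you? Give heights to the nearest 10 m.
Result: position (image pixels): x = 292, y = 319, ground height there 1250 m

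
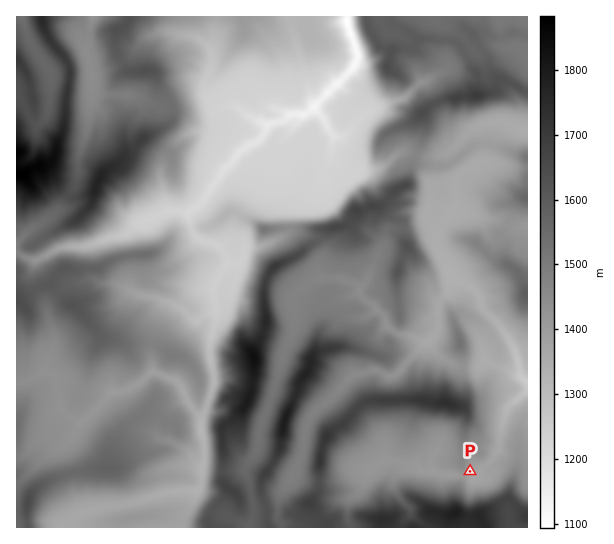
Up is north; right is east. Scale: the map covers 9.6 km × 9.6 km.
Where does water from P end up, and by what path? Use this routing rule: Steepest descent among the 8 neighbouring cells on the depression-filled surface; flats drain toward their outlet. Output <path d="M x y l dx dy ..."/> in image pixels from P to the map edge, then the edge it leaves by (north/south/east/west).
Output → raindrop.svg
<path d="M470 471l1 2 8 0 14-14 2-4 0-2 4-6 2-17 1-1 0-6 3-5 1-7 7-8 14-13"/>
exit: east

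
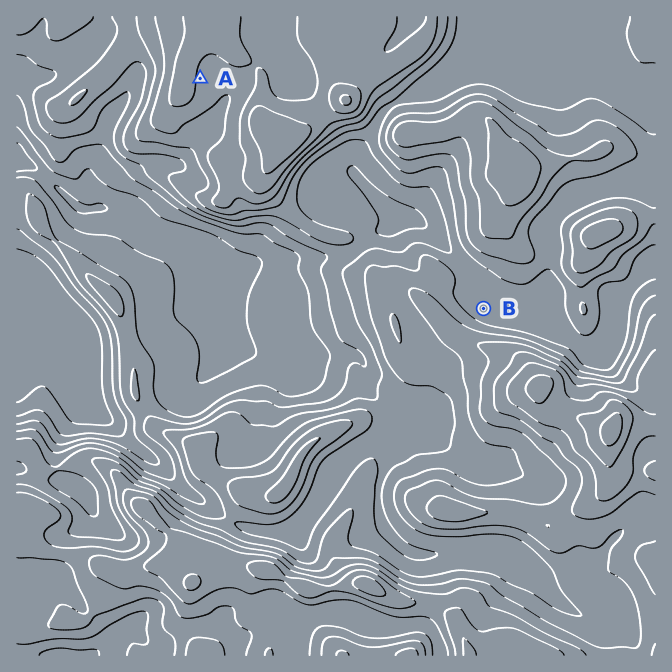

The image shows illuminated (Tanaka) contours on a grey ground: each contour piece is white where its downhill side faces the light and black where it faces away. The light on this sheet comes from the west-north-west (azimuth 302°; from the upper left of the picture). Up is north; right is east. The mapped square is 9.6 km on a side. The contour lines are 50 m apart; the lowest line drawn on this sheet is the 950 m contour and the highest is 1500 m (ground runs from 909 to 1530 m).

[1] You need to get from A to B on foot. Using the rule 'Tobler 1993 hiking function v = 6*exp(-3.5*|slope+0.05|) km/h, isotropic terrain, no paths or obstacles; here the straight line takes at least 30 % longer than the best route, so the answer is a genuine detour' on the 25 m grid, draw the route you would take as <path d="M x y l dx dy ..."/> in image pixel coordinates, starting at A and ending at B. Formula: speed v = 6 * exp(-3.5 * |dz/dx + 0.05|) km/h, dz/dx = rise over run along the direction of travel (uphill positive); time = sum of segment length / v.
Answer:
<path d="M200 78l29 57 0 22 3 6 0 14 5 10 15 15 6 3 17 0 47 23 23 0 10 5 3 4 4 6 63 32 3 3 17 9 7 6 30 15 2 0"/>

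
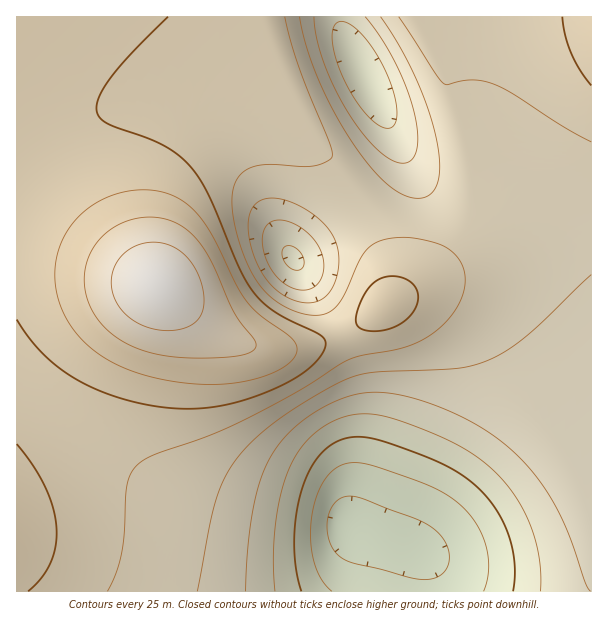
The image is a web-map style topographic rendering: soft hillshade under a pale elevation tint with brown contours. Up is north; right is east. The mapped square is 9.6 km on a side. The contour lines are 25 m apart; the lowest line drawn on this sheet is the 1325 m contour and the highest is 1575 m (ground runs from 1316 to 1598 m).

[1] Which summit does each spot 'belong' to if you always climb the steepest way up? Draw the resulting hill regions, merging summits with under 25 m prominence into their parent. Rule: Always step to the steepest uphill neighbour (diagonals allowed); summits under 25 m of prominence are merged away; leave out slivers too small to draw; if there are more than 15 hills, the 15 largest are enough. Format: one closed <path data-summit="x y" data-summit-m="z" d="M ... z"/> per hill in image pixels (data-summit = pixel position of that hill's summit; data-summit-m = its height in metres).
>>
<path data-summit="158 285" data-summit-m="1598" d="M339 16l-323 1 0 370 11 5 24 22 59 43 30 19 34 18 33 12 41 10 54 7 40 1 12 6 56 17 11 8 5 9 3 28 162 0 1-316-37-40-28-20-35-16-36-4-15-4-9-5-14-13-18-28-56-110z"/><path data-summit="591 17" data-summit-m="1518" d="M591 16l-251 1 0 7 4 12 56 110 18 28 14 13 9 5 15 4 36 4 35 16 28 20 36 40z"/><path data-summit="17 530" data-summit-m="1519" d="M18 388l-2 1 1 203 411-1-2-27-5-9-11-8-42-12-26-11-40-1-54-7-41-10-33-12-34-18-30-19-59-43-24-22z"/>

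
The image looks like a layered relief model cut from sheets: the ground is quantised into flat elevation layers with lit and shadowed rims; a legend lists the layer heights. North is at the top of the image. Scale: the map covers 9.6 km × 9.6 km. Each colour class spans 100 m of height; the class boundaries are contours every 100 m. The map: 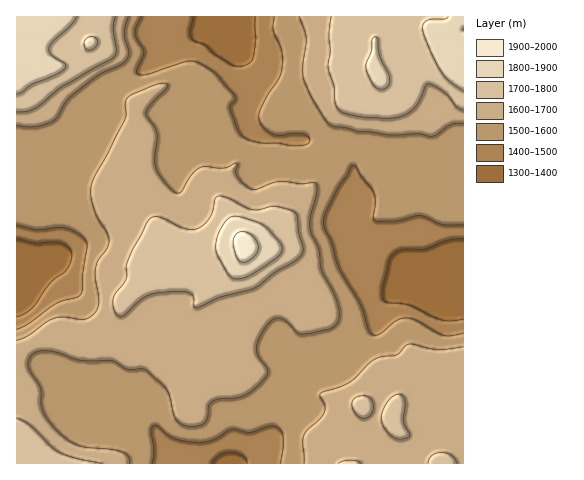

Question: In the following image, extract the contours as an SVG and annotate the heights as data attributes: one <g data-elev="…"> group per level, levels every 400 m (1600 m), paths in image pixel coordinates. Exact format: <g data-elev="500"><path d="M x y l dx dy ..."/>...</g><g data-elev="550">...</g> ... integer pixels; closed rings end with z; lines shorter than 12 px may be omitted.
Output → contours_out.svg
<g data-elev="1600"><path d="M130 463l-2-7-5-4-11-2-34-5-10-5-13-11-8-10-5-9-2-22-12-20 0-6 2-5 8-5 11-1 29 9 33 0 16 9 18 0 21 20 4 8 4 18 5 7 4 3 7 2 7-1 6-2 4-5 2-13 2-4 7-3 18-1 8-2 11-8 12-12 1-6-10-14-2-9 6-14 10-13 6-2 6 1 13 13 4 2 28-5 5-2 4-5 1-8-1-10-5-13-11-20-3-21-9-21 1-13 6-23-1-10-3-1-13 2-21-3-21 8-6 0-6-3-8-8-2-5 1-8-1-2-12 5-18-2-6 2-9 7-10 17-6 1-10-10-9-14-1-10 2-26-11-20 4-8 17-17 0-4-3-1-7 1-26 11-6 7 1 13-1 5-30 56-4 11 0 10 3 13 13 22 2 9-2 7-9 12-2 7-1 11 4 22-2 9-5 6-7 4-22-2-10 2-25 17-11 4"/><path d="M463 347l-25 2-25-5-5 0-11 11-15 2-8 3-19 18-7 5-27 10-1 3 5 9 0 6-4 7-13 12-4 5-1 7 1 21"/><path d="M17 125l17 2 19-6 4-4 9-15 8-8 24-19 21-9 6-5 4-7-5-21 4-16"/><path d="M299 17l7 21-3 29 1 13 10 22 11 17 5 6 30 7 31 3 28-1 12 2 6-1 14-10 12-2"/></g>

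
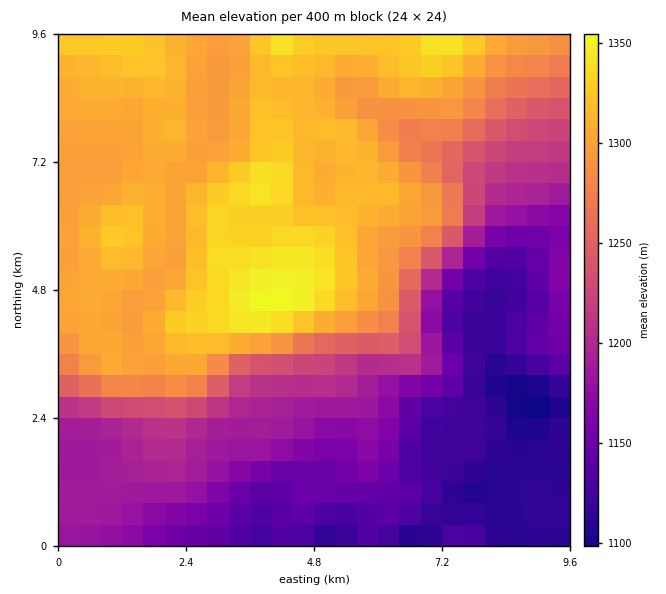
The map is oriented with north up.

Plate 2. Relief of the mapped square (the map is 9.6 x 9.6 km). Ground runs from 1095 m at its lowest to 1355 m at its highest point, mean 1240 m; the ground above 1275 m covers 44.7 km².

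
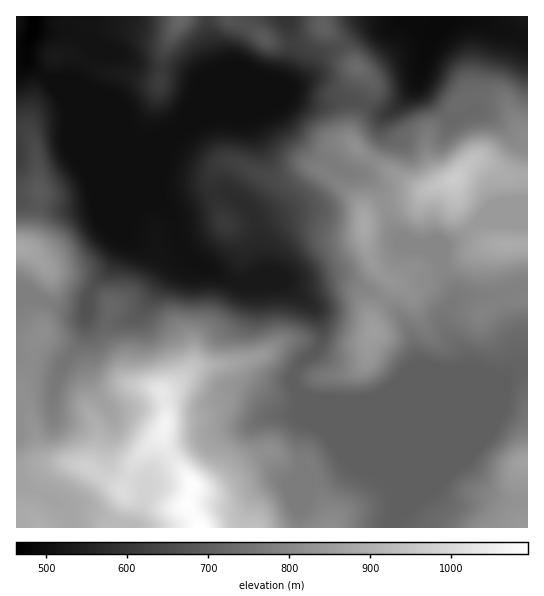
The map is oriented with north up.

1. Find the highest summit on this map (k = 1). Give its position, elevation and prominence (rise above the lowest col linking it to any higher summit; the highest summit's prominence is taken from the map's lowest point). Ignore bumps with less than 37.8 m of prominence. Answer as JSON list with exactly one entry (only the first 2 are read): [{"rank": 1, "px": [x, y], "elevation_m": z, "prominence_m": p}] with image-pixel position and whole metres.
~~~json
[{"rank": 1, "px": [455, 178], "elevation_m": 968, "prominence_m": 264}]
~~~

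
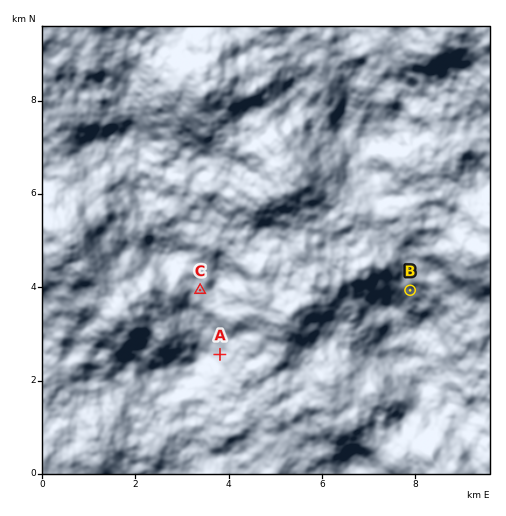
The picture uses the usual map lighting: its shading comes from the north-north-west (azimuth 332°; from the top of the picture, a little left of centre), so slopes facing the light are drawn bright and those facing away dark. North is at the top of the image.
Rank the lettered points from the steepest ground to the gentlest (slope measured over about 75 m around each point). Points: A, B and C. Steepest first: A B C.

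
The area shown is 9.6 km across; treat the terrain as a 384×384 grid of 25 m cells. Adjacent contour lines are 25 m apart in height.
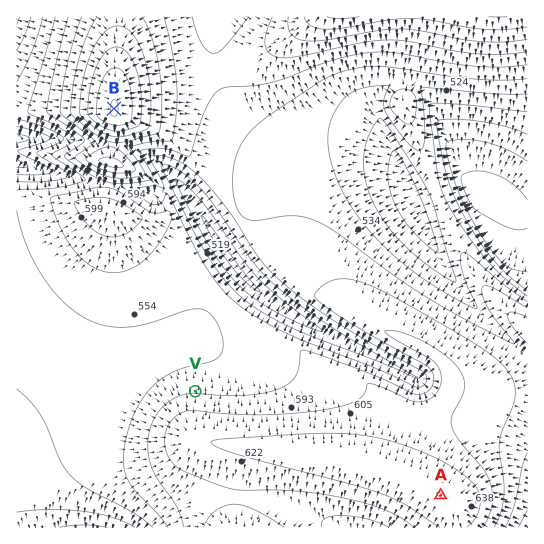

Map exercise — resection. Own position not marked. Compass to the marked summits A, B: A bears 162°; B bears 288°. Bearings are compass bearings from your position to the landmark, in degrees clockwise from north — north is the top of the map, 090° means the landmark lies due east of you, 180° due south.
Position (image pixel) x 339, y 182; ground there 525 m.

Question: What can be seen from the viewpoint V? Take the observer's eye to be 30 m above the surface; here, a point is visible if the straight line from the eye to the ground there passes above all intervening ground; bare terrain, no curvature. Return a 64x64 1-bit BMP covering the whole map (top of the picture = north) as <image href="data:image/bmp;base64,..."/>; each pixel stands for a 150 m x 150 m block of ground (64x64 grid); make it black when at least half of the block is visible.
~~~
<image width="64" height="64" href="data:image/bmp;base64,Qk0+AgAAAAAAAD4AAAAoAAAAQAAAAEAAAAABAAEAAAAAAAACAAATCwAAEwsAAAIAAAAAAAAA////AAAAAAAAAAAAAAAAAAAAAAAAAAAAwAAAAAAAAADgAAAAAAAAAPAAAAAAAAAA/AAAAAAAAAD+AAAAAAAAAP8AAAAAAAAA/4AAAAAAAAD/wAAAAAAAAP/gAAH/wAAA//AAf//gAAD/+A////AAAP/+H///+AAA///////+AAD///////8AAP///////gAA///////4BAD//////+AEAP//////gAQA//////4ACAD/////+AAwAP/////wAcAA/////8AHgAD/////AB4AAP////4AeAAA////+AHwAAD////wB+AAAP///+APwAAA////wD+AAAD///+AfwAAAP///wH+AAAA////A/4AAAD///4D/AAAAP///Af4AAAA5//8D/gAAACD//gf8AAAAAH/8B/wAAAAAP/wP+AAAAAA+AB/4AAAAAAAAH/gAAAAAAAA/+AAAAAAAAH/4AAAAAAAA//gAAAAAB8H/+AAAAAAOA//8AAAAAAAH//4AAAAAAD///gAAAAAA////ABAAAAP///+AMAAAD////8BwAAAf////4PAAAAH////w4AAAAP////zAAAAAP////4B/wAAD////gP/AAAB////B/8AAAB////H/wAAAD//////AAAAD/////8AAAAH/////wAAAAH/////AAAAAP////8AAAAAf////w=="/>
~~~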